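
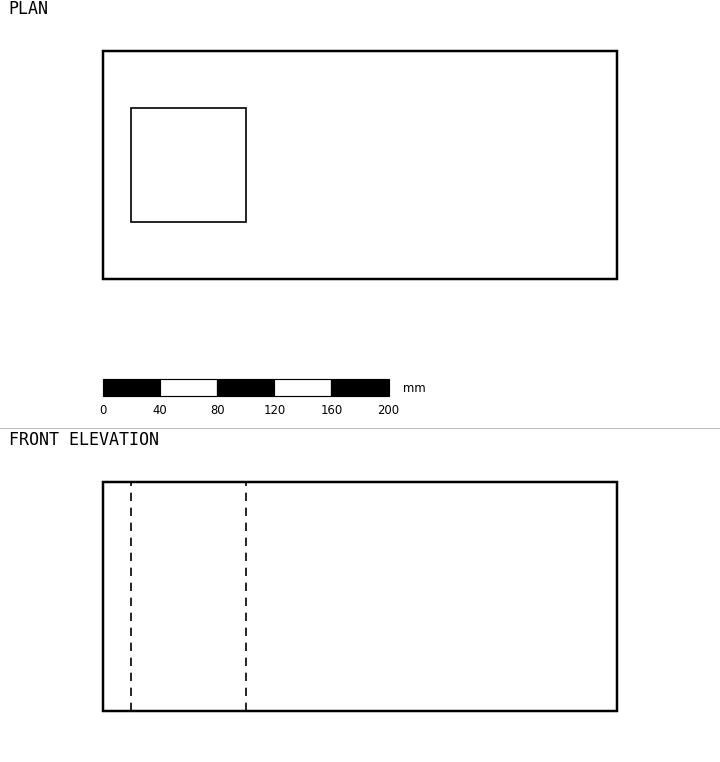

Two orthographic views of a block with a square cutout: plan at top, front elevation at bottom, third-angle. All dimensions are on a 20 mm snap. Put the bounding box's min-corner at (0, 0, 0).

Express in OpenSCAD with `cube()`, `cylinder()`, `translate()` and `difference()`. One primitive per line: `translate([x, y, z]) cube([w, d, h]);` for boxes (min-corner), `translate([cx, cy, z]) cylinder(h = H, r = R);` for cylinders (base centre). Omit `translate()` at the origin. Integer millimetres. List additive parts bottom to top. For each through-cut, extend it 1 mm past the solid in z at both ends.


difference() {
  cube([360, 160, 160]);
  translate([20, 40, -1]) cube([80, 80, 162]);
}


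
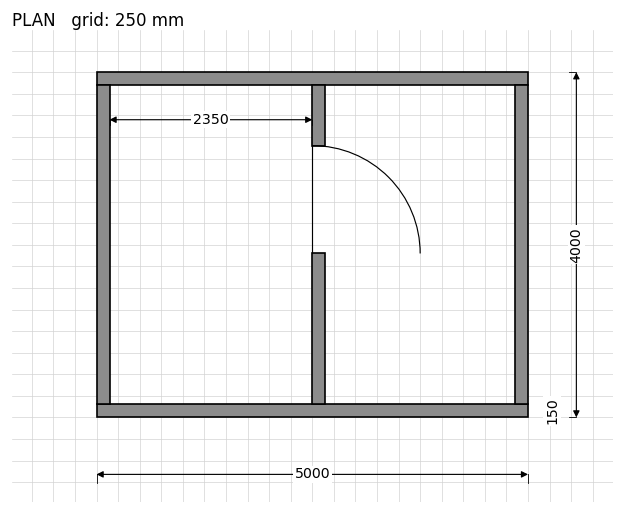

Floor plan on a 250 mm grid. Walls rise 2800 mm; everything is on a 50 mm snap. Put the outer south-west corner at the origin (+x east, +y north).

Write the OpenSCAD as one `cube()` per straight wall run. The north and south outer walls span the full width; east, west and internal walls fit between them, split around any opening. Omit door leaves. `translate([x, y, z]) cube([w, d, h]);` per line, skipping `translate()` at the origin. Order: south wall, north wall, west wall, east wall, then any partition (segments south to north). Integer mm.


cube([5000, 150, 2800]);
translate([0, 3850, 0]) cube([5000, 150, 2800]);
translate([0, 150, 0]) cube([150, 3700, 2800]);
translate([4850, 150, 0]) cube([150, 3700, 2800]);
translate([2500, 150, 0]) cube([150, 1750, 2800]);
translate([2500, 3150, 0]) cube([150, 700, 2800]);


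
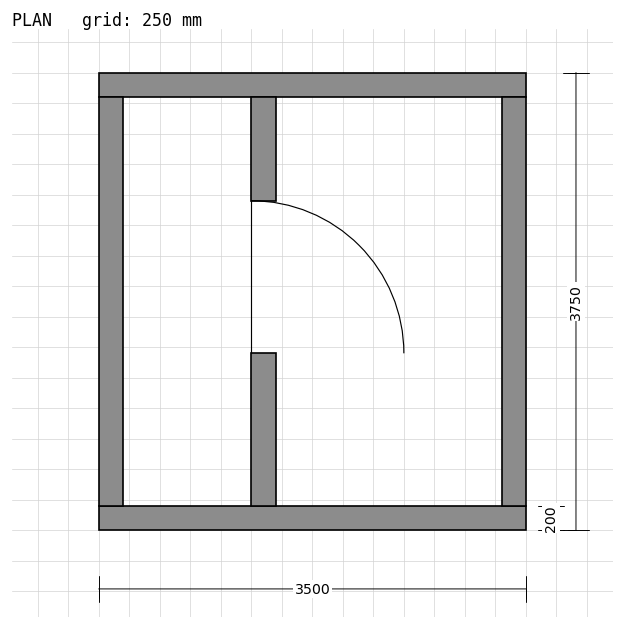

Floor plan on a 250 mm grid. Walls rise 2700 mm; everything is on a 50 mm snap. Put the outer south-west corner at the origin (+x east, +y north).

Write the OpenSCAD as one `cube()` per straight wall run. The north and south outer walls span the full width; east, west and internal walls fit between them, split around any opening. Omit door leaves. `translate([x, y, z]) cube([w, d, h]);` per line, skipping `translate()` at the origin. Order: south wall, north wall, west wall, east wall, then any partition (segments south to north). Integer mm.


cube([3500, 200, 2700]);
translate([0, 3550, 0]) cube([3500, 200, 2700]);
translate([0, 200, 0]) cube([200, 3350, 2700]);
translate([3300, 200, 0]) cube([200, 3350, 2700]);
translate([1250, 200, 0]) cube([200, 1250, 2700]);
translate([1250, 2700, 0]) cube([200, 850, 2700]);


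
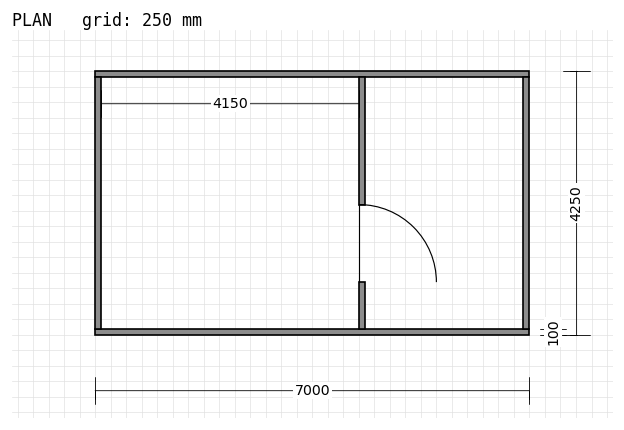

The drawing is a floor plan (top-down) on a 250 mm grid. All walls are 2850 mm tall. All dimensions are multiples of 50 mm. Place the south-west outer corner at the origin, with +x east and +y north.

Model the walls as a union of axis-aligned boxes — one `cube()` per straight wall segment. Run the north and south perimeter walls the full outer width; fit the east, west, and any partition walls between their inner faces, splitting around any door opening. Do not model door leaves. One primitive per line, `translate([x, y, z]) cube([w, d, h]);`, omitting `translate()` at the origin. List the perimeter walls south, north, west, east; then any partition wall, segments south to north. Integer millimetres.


cube([7000, 100, 2850]);
translate([0, 4150, 0]) cube([7000, 100, 2850]);
translate([0, 100, 0]) cube([100, 4050, 2850]);
translate([6900, 100, 0]) cube([100, 4050, 2850]);
translate([4250, 100, 0]) cube([100, 750, 2850]);
translate([4250, 2100, 0]) cube([100, 2050, 2850]);


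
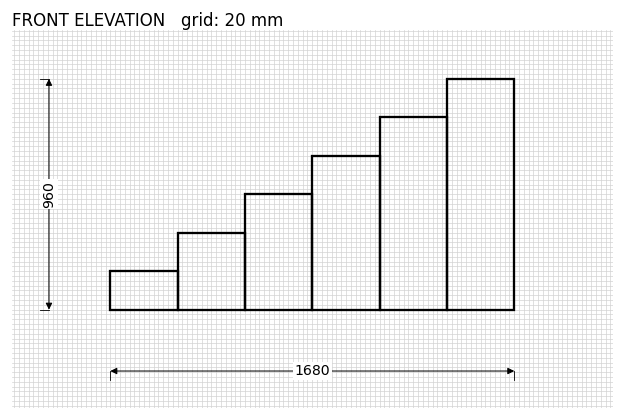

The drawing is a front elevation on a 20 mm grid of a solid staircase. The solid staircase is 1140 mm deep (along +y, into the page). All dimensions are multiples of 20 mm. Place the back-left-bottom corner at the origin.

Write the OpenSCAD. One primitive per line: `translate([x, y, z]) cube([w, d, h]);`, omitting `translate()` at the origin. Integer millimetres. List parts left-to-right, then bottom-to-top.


cube([280, 1140, 160]);
translate([280, 0, 0]) cube([280, 1140, 320]);
translate([560, 0, 0]) cube([280, 1140, 480]);
translate([840, 0, 0]) cube([280, 1140, 640]);
translate([1120, 0, 0]) cube([280, 1140, 800]);
translate([1400, 0, 0]) cube([280, 1140, 960]);


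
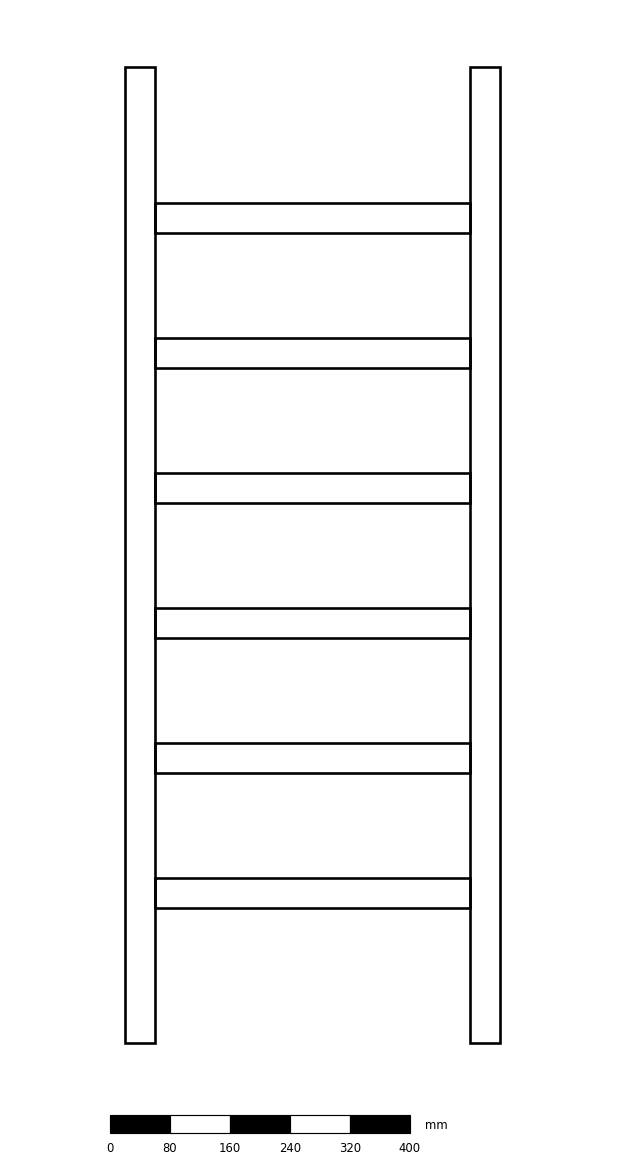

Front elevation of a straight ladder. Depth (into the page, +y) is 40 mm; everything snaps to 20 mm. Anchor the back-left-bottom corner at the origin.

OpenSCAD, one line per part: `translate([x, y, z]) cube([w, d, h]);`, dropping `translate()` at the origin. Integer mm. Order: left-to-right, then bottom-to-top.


cube([40, 40, 1300]);
translate([40, 0, 180]) cube([420, 40, 40]);
translate([40, 0, 360]) cube([420, 40, 40]);
translate([40, 0, 540]) cube([420, 40, 40]);
translate([40, 0, 720]) cube([420, 40, 40]);
translate([40, 0, 900]) cube([420, 40, 40]);
translate([40, 0, 1080]) cube([420, 40, 40]);
translate([460, 0, 0]) cube([40, 40, 1300]);


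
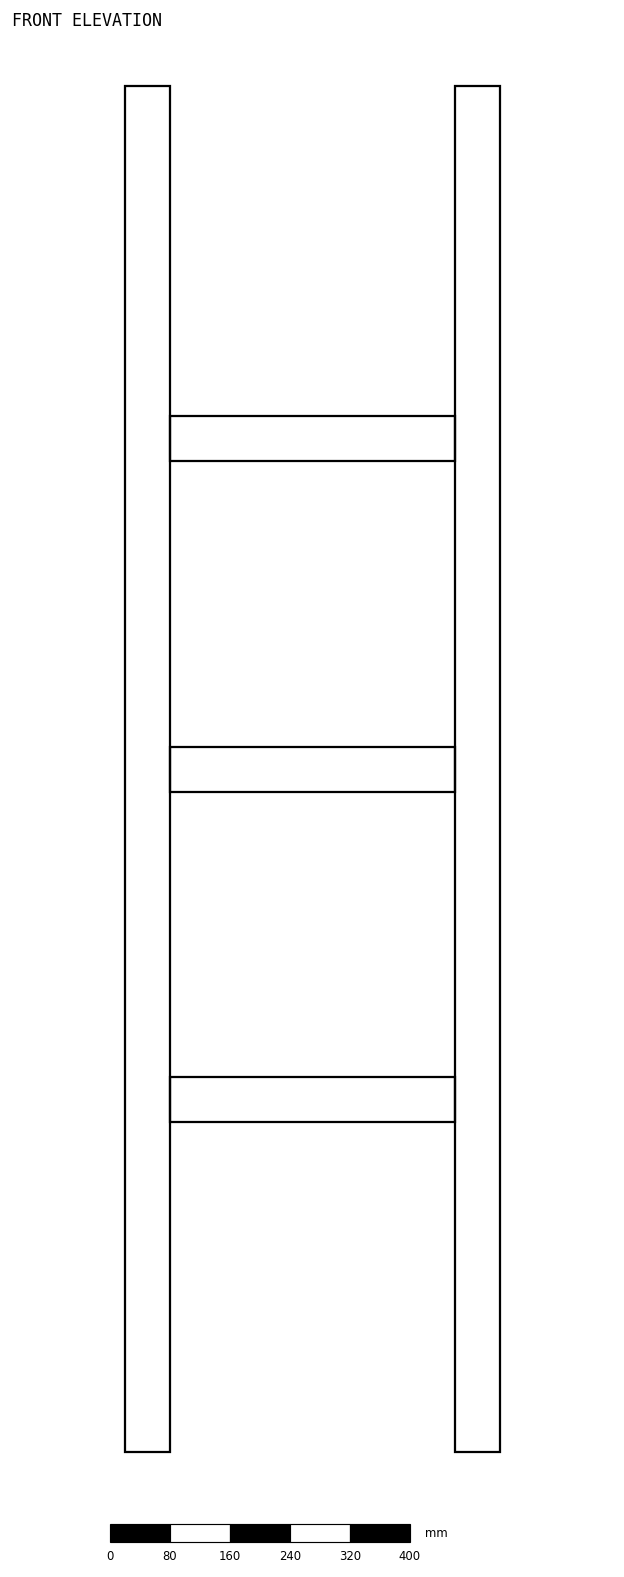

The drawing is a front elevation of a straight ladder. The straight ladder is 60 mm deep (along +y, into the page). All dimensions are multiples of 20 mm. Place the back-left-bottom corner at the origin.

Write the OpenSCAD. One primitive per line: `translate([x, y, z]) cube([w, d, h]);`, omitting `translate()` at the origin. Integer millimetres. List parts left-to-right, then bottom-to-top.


cube([60, 60, 1820]);
translate([60, 0, 440]) cube([380, 60, 60]);
translate([60, 0, 880]) cube([380, 60, 60]);
translate([60, 0, 1320]) cube([380, 60, 60]);
translate([440, 0, 0]) cube([60, 60, 1820]);


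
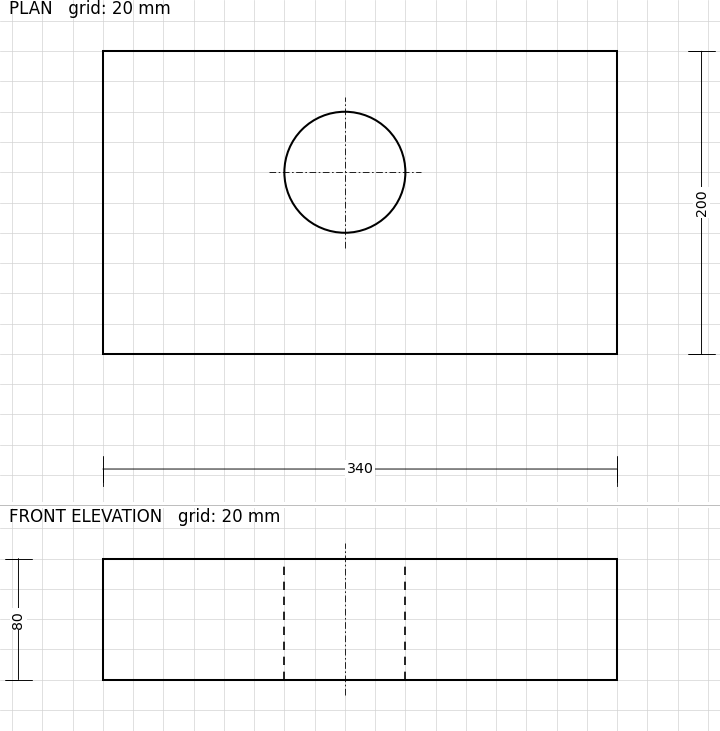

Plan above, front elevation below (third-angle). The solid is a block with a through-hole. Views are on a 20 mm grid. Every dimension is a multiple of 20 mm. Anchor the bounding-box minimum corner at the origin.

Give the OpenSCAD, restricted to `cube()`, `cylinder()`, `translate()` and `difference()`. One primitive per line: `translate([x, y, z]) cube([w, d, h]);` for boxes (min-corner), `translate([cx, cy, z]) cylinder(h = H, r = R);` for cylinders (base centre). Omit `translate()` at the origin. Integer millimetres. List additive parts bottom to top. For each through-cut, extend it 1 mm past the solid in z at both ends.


difference() {
  cube([340, 200, 80]);
  translate([160, 120, -1]) cylinder(h = 82, r = 40);
}


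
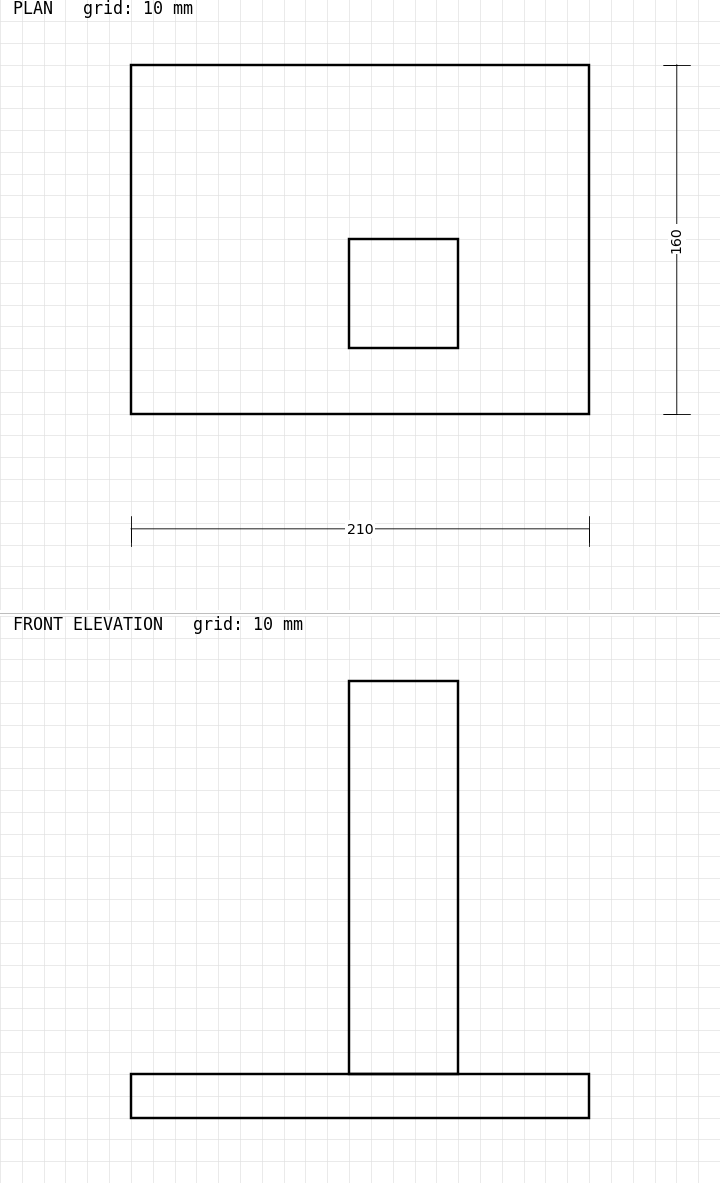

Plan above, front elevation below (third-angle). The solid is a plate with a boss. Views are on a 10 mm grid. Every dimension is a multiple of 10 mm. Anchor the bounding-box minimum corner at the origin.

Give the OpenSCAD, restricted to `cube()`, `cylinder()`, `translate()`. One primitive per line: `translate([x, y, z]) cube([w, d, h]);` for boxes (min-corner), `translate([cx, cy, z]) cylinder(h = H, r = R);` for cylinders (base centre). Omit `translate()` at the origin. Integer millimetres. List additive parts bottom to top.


cube([210, 160, 20]);
translate([100, 30, 20]) cube([50, 50, 180]);


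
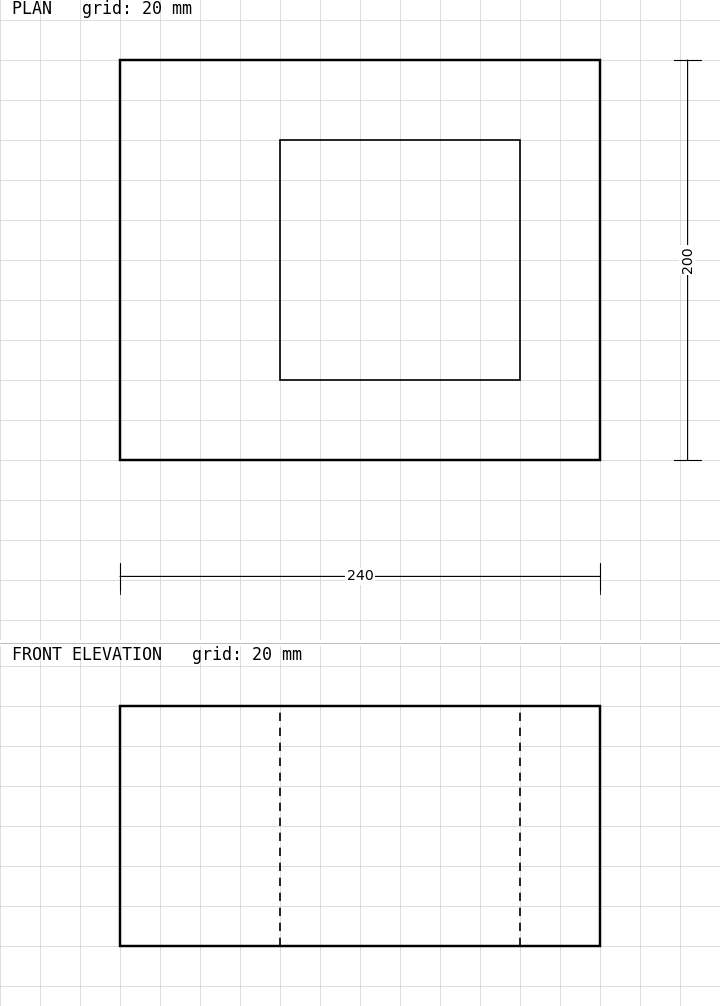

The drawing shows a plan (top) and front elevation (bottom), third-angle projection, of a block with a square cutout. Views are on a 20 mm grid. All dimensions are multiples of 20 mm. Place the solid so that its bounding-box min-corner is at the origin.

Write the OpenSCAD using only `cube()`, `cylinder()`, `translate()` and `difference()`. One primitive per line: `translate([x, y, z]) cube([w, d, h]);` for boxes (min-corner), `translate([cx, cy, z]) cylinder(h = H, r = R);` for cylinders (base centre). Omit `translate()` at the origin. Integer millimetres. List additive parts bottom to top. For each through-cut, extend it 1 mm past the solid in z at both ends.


difference() {
  cube([240, 200, 120]);
  translate([80, 40, -1]) cube([120, 120, 122]);
}


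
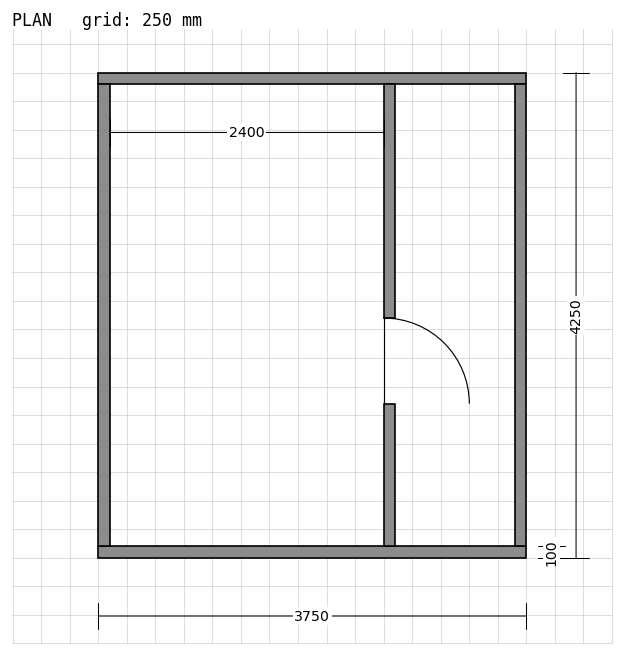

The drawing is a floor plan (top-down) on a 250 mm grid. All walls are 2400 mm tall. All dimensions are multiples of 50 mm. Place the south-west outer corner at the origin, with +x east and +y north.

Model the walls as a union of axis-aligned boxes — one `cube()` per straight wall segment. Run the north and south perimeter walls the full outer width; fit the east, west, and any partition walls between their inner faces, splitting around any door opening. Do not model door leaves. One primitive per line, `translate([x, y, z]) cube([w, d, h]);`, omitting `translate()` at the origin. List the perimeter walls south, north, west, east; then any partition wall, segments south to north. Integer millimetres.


cube([3750, 100, 2400]);
translate([0, 4150, 0]) cube([3750, 100, 2400]);
translate([0, 100, 0]) cube([100, 4050, 2400]);
translate([3650, 100, 0]) cube([100, 4050, 2400]);
translate([2500, 100, 0]) cube([100, 1250, 2400]);
translate([2500, 2100, 0]) cube([100, 2050, 2400]);


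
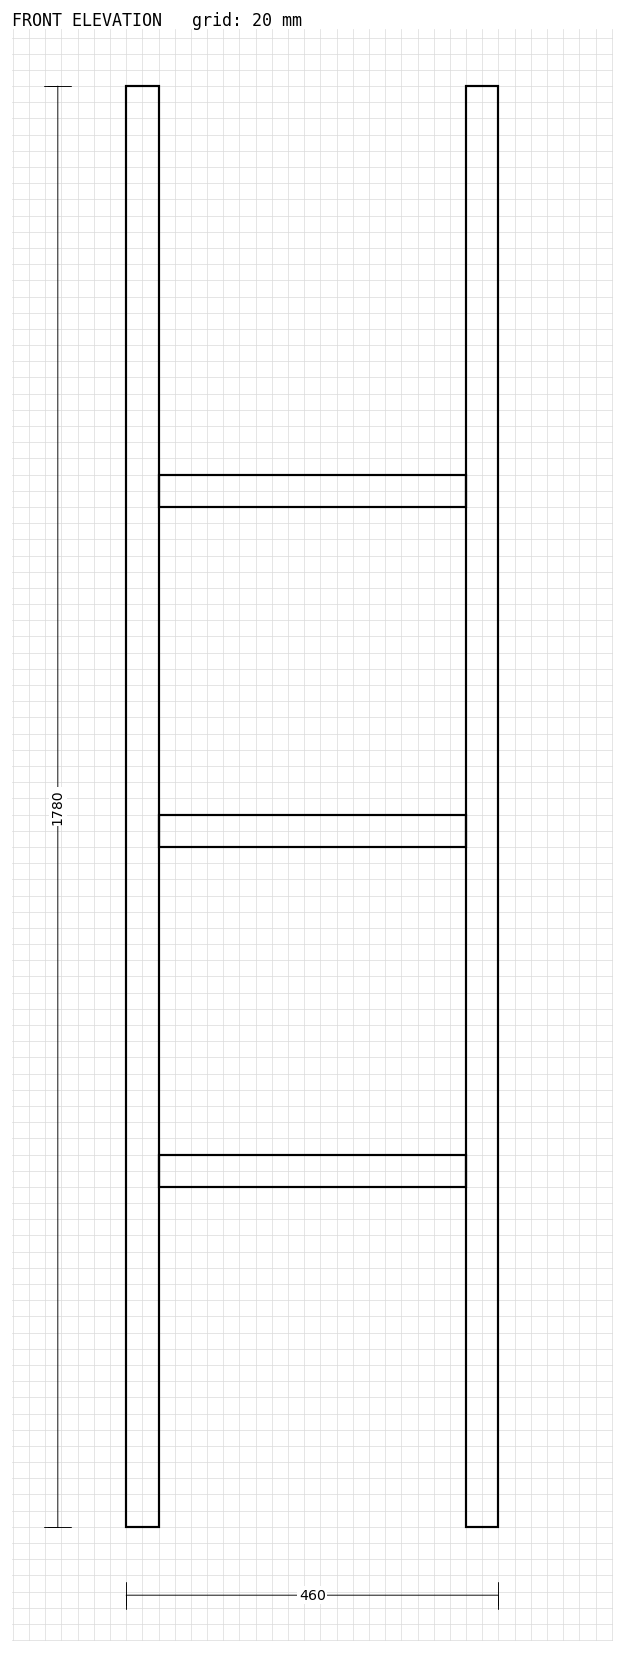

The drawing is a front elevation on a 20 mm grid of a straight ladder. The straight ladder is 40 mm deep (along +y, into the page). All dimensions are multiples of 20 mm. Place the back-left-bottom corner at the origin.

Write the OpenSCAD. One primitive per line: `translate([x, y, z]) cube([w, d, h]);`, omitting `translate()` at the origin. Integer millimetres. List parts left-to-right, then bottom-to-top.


cube([40, 40, 1780]);
translate([40, 0, 420]) cube([380, 40, 40]);
translate([40, 0, 840]) cube([380, 40, 40]);
translate([40, 0, 1260]) cube([380, 40, 40]);
translate([420, 0, 0]) cube([40, 40, 1780]);


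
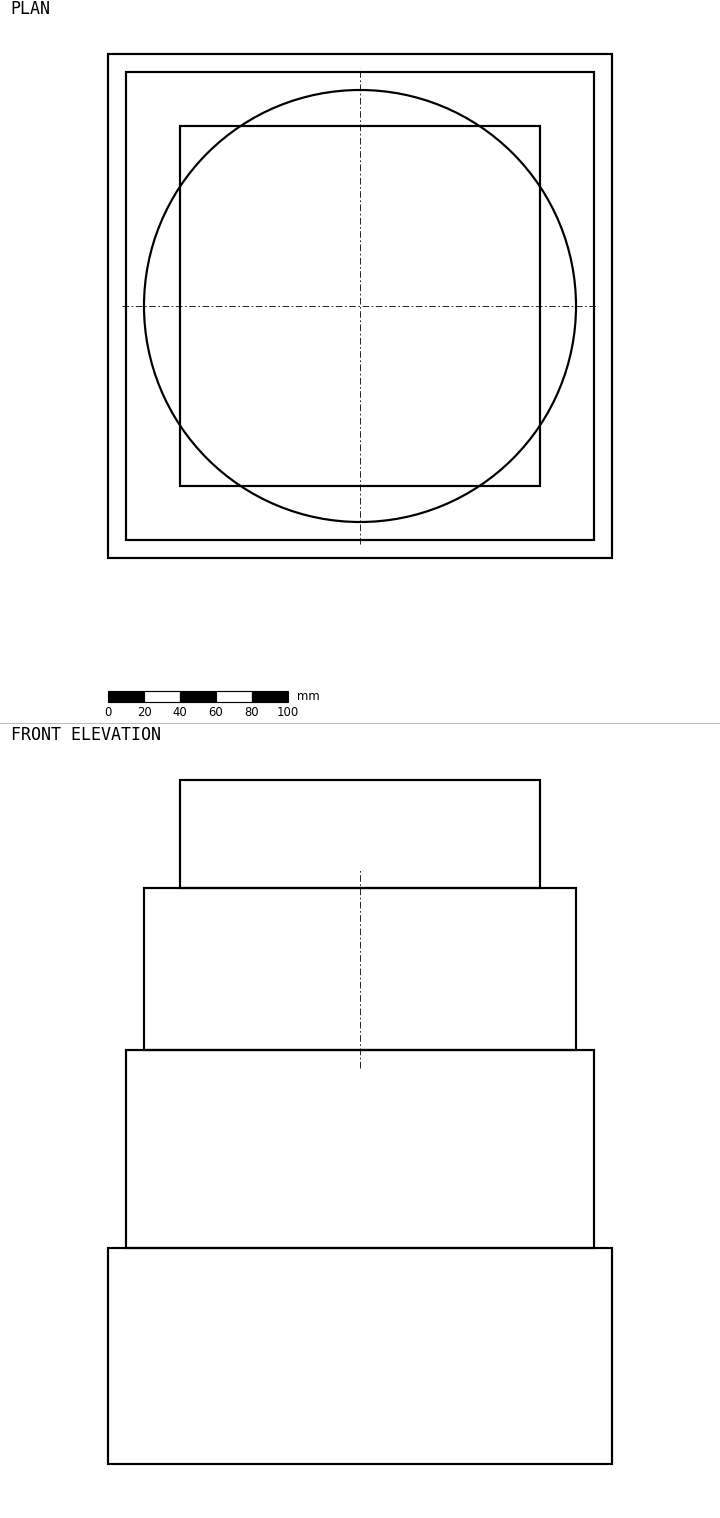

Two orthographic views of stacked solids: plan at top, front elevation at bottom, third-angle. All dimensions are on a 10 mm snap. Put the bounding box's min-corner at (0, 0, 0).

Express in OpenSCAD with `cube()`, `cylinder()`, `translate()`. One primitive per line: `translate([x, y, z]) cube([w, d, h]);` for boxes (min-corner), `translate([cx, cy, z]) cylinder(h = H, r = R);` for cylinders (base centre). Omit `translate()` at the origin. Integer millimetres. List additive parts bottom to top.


cube([280, 280, 120]);
translate([10, 10, 120]) cube([260, 260, 110]);
translate([140, 140, 230]) cylinder(h = 90, r = 120);
translate([40, 40, 320]) cube([200, 200, 60]);


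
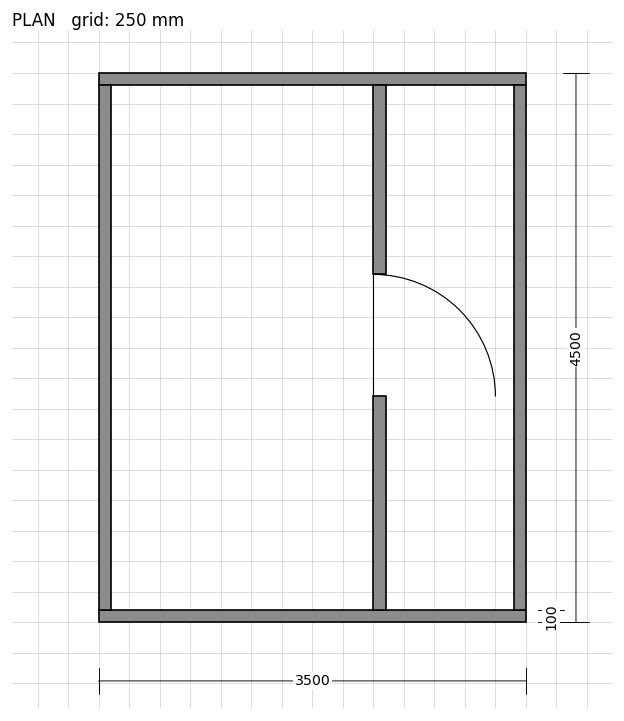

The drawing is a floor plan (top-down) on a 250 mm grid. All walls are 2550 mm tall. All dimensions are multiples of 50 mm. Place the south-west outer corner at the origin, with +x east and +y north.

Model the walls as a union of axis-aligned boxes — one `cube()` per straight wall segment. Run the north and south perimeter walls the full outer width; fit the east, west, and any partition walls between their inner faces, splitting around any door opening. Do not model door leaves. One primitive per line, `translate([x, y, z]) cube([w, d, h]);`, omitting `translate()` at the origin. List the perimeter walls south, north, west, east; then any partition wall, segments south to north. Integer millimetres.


cube([3500, 100, 2550]);
translate([0, 4400, 0]) cube([3500, 100, 2550]);
translate([0, 100, 0]) cube([100, 4300, 2550]);
translate([3400, 100, 0]) cube([100, 4300, 2550]);
translate([2250, 100, 0]) cube([100, 1750, 2550]);
translate([2250, 2850, 0]) cube([100, 1550, 2550]);


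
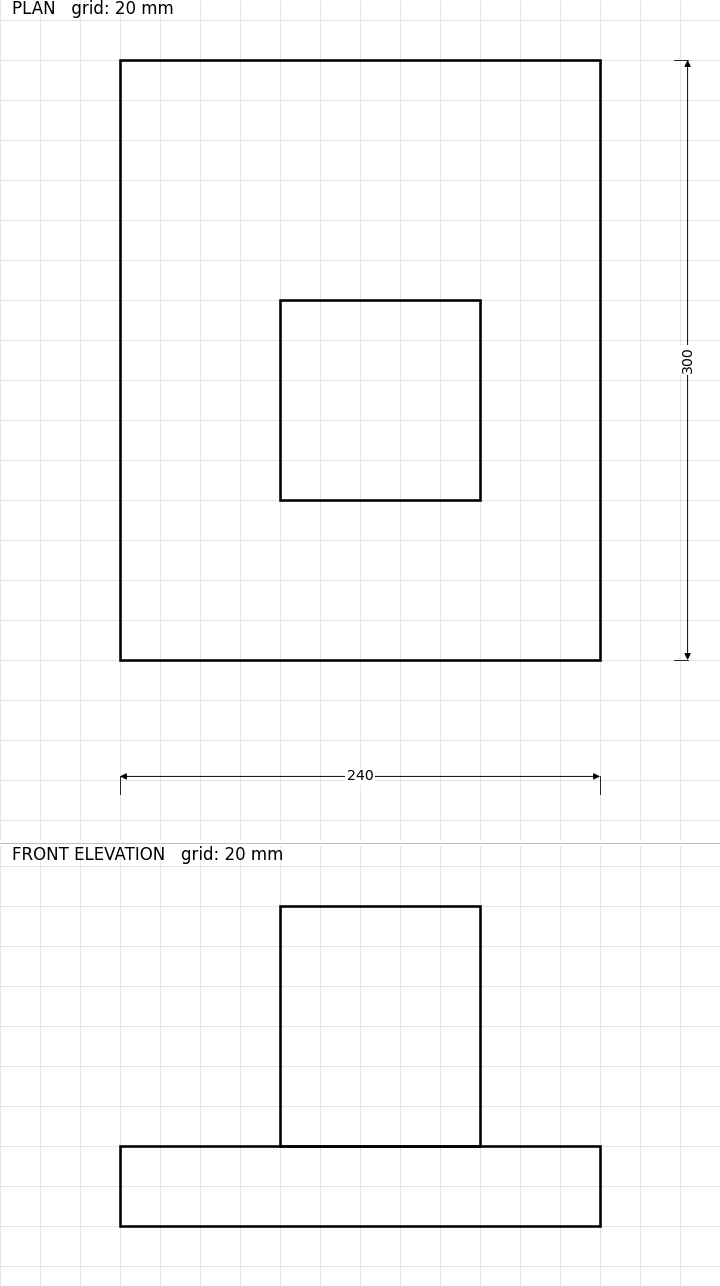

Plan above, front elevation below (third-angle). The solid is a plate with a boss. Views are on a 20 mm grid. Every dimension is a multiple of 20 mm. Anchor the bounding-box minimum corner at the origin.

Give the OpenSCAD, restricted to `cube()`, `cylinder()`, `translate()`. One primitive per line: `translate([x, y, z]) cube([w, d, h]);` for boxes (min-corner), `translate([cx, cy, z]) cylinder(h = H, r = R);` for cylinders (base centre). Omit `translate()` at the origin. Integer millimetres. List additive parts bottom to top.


cube([240, 300, 40]);
translate([80, 80, 40]) cube([100, 100, 120]);


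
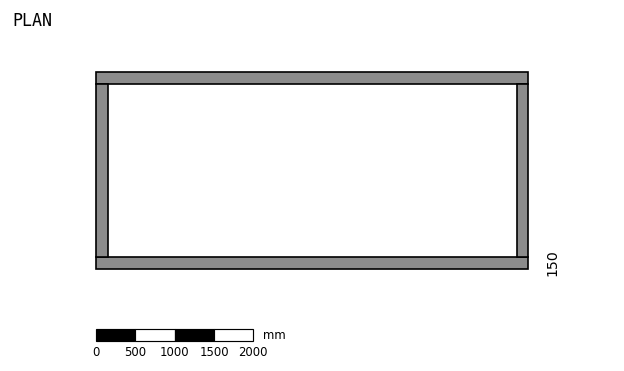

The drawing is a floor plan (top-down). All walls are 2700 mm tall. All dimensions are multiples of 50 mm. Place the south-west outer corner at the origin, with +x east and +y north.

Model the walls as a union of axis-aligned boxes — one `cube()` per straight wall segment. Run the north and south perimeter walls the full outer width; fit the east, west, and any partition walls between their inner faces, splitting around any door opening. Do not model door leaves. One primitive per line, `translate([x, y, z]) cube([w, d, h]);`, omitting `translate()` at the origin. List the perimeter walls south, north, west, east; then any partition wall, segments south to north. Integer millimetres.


cube([5500, 150, 2700]);
translate([0, 2350, 0]) cube([5500, 150, 2700]);
translate([0, 150, 0]) cube([150, 2200, 2700]);
translate([5350, 150, 0]) cube([150, 2200, 2700]);


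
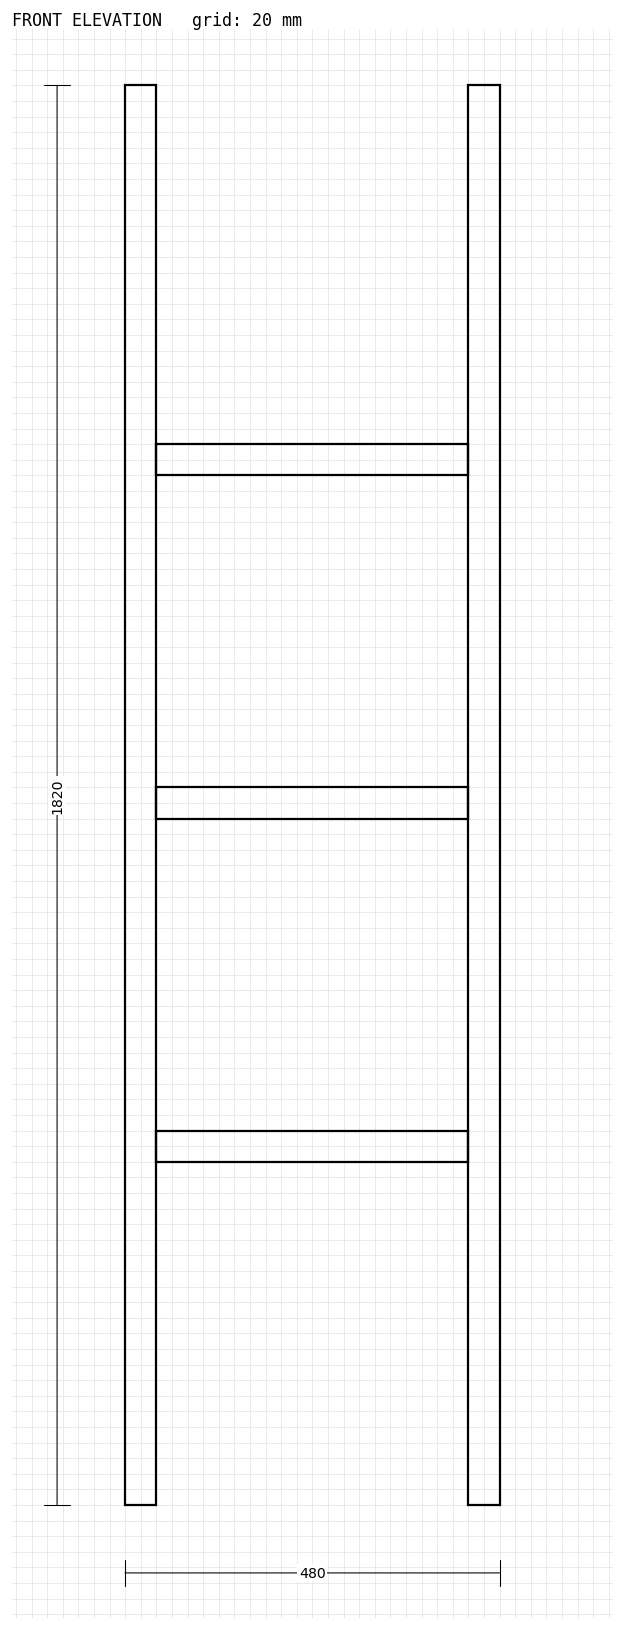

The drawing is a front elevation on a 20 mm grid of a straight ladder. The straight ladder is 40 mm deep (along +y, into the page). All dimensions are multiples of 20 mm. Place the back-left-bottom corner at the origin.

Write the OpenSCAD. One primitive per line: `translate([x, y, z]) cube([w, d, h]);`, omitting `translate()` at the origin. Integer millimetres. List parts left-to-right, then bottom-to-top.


cube([40, 40, 1820]);
translate([40, 0, 440]) cube([400, 40, 40]);
translate([40, 0, 880]) cube([400, 40, 40]);
translate([40, 0, 1320]) cube([400, 40, 40]);
translate([440, 0, 0]) cube([40, 40, 1820]);


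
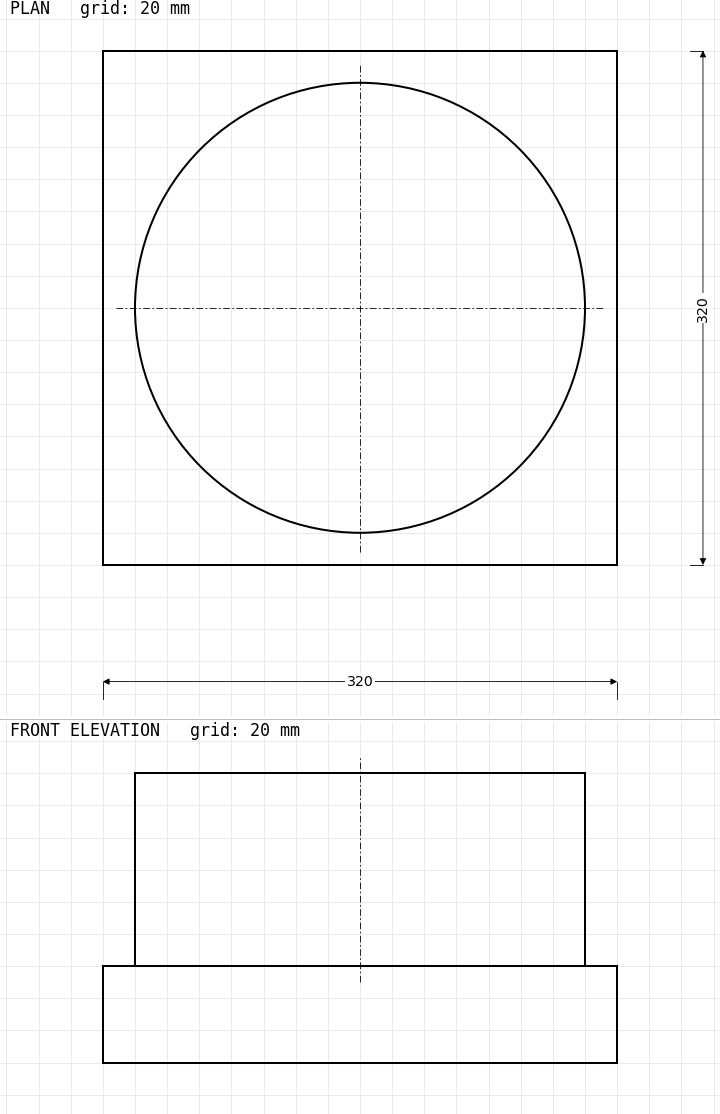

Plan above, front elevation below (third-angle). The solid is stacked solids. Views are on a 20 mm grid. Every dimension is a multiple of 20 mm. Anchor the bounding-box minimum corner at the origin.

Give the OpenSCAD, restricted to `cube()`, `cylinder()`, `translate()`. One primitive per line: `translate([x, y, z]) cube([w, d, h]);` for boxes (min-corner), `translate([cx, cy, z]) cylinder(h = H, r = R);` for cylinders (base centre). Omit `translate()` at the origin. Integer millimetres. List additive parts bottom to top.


cube([320, 320, 60]);
translate([160, 160, 60]) cylinder(h = 120, r = 140);


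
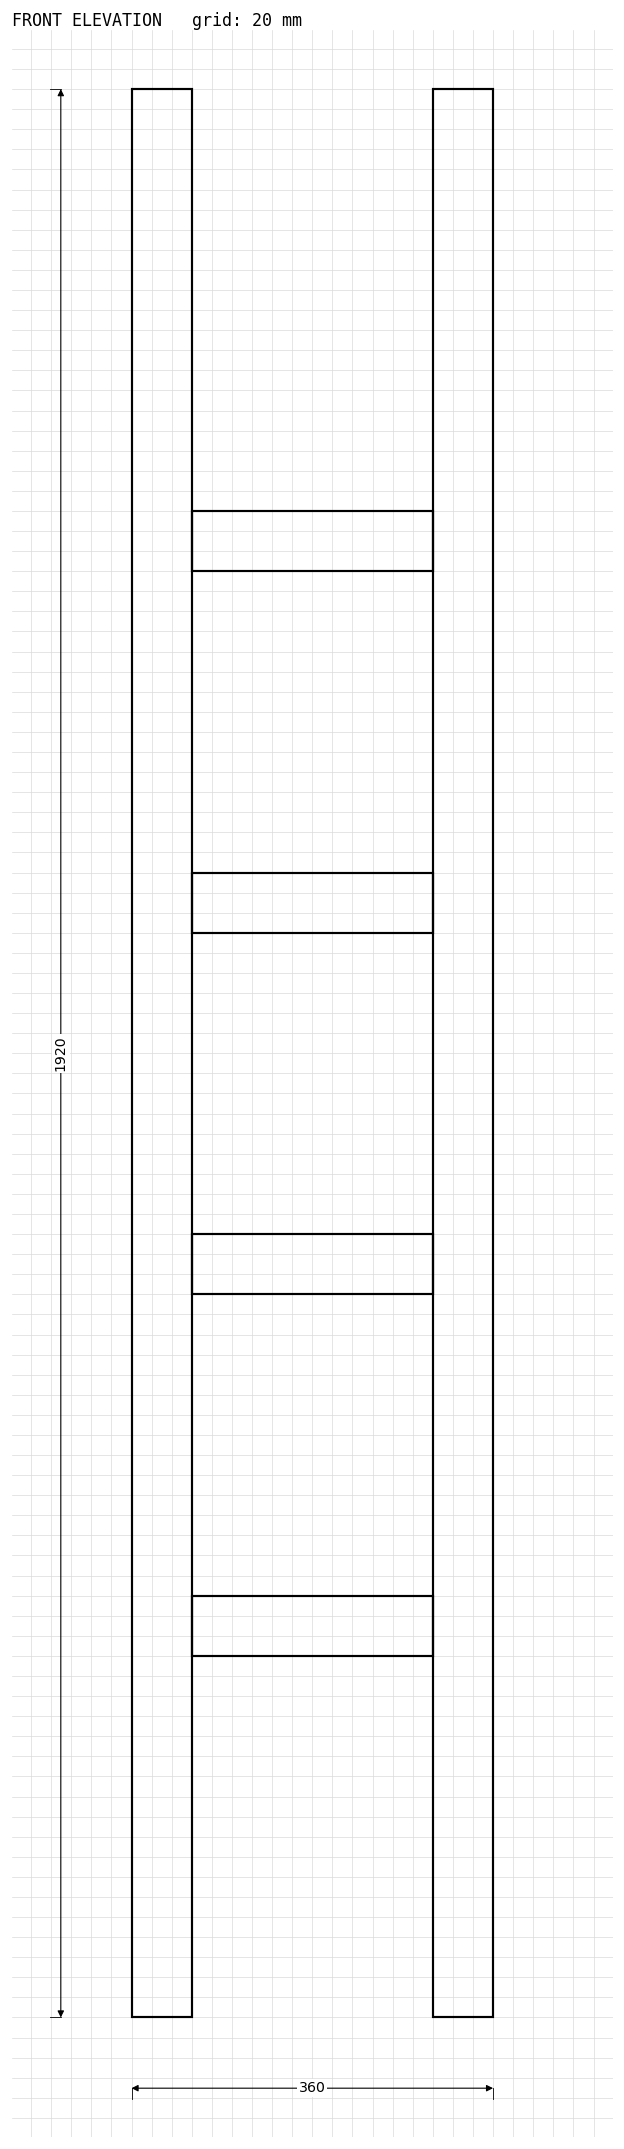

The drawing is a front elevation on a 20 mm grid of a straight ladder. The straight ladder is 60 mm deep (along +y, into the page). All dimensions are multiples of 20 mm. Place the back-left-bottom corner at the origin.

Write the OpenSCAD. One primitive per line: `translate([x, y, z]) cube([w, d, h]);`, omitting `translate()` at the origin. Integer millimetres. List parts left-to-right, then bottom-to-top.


cube([60, 60, 1920]);
translate([60, 0, 360]) cube([240, 60, 60]);
translate([60, 0, 720]) cube([240, 60, 60]);
translate([60, 0, 1080]) cube([240, 60, 60]);
translate([60, 0, 1440]) cube([240, 60, 60]);
translate([300, 0, 0]) cube([60, 60, 1920]);


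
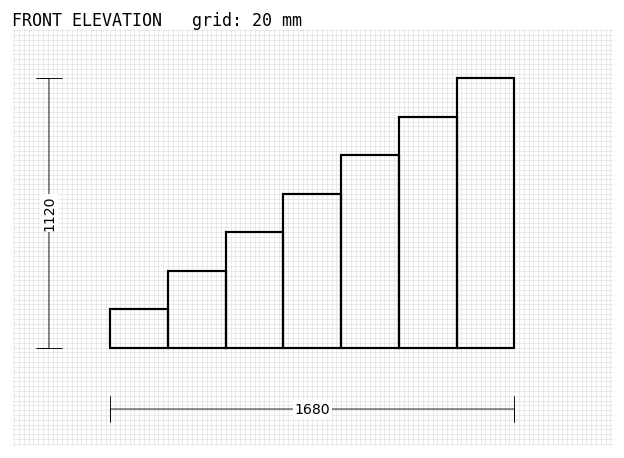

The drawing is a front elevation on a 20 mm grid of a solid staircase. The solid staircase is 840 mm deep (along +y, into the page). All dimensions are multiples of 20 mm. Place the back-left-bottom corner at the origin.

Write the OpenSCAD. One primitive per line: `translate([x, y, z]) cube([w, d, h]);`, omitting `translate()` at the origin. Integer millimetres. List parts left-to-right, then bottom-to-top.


cube([240, 840, 160]);
translate([240, 0, 0]) cube([240, 840, 320]);
translate([480, 0, 0]) cube([240, 840, 480]);
translate([720, 0, 0]) cube([240, 840, 640]);
translate([960, 0, 0]) cube([240, 840, 800]);
translate([1200, 0, 0]) cube([240, 840, 960]);
translate([1440, 0, 0]) cube([240, 840, 1120]);


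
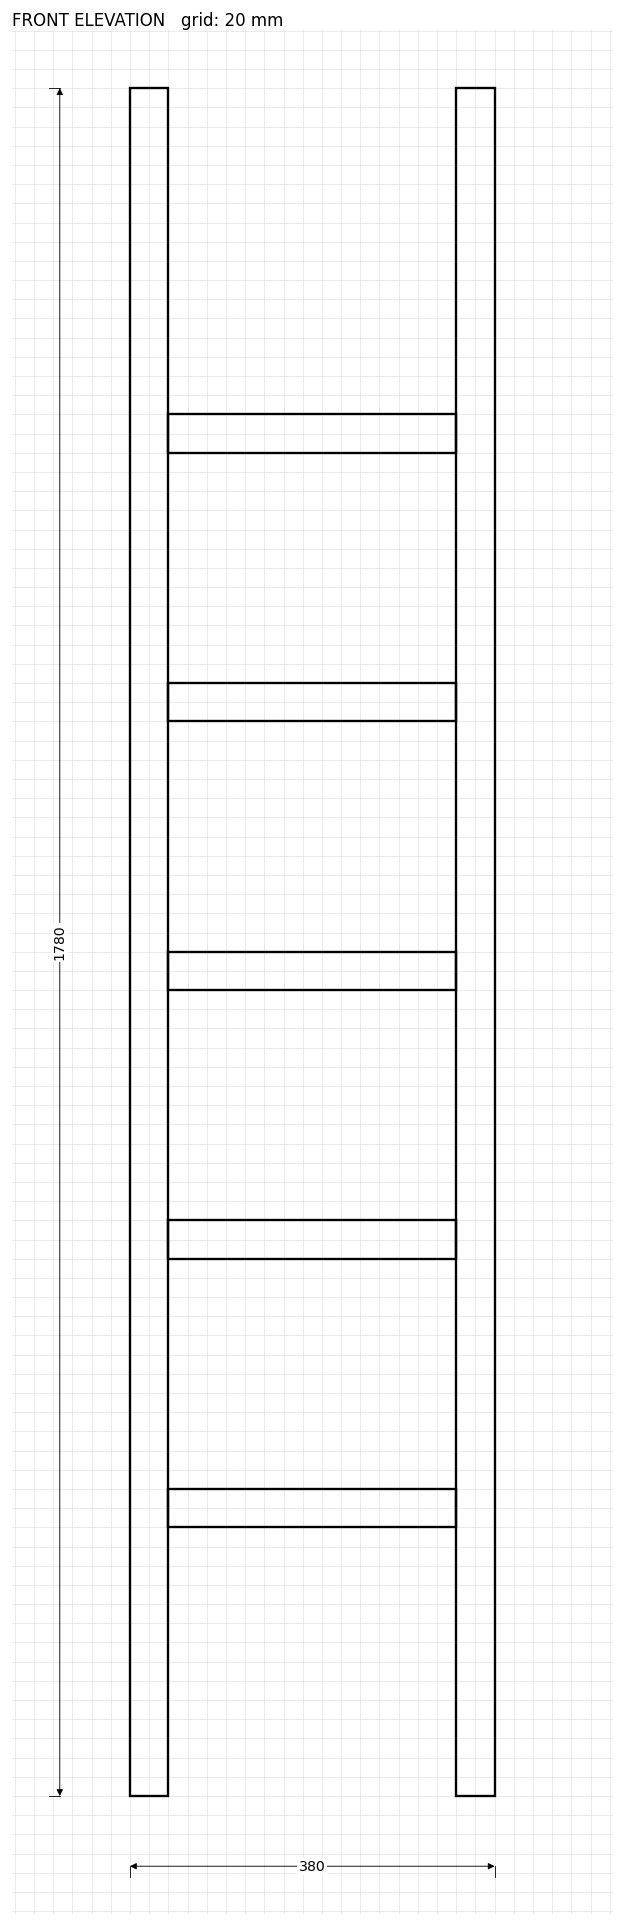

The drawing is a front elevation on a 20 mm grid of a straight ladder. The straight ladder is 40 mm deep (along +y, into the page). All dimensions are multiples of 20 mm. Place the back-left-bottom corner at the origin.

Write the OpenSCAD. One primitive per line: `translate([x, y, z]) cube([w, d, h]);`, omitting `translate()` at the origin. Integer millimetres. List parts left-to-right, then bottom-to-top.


cube([40, 40, 1780]);
translate([40, 0, 280]) cube([300, 40, 40]);
translate([40, 0, 560]) cube([300, 40, 40]);
translate([40, 0, 840]) cube([300, 40, 40]);
translate([40, 0, 1120]) cube([300, 40, 40]);
translate([40, 0, 1400]) cube([300, 40, 40]);
translate([340, 0, 0]) cube([40, 40, 1780]);


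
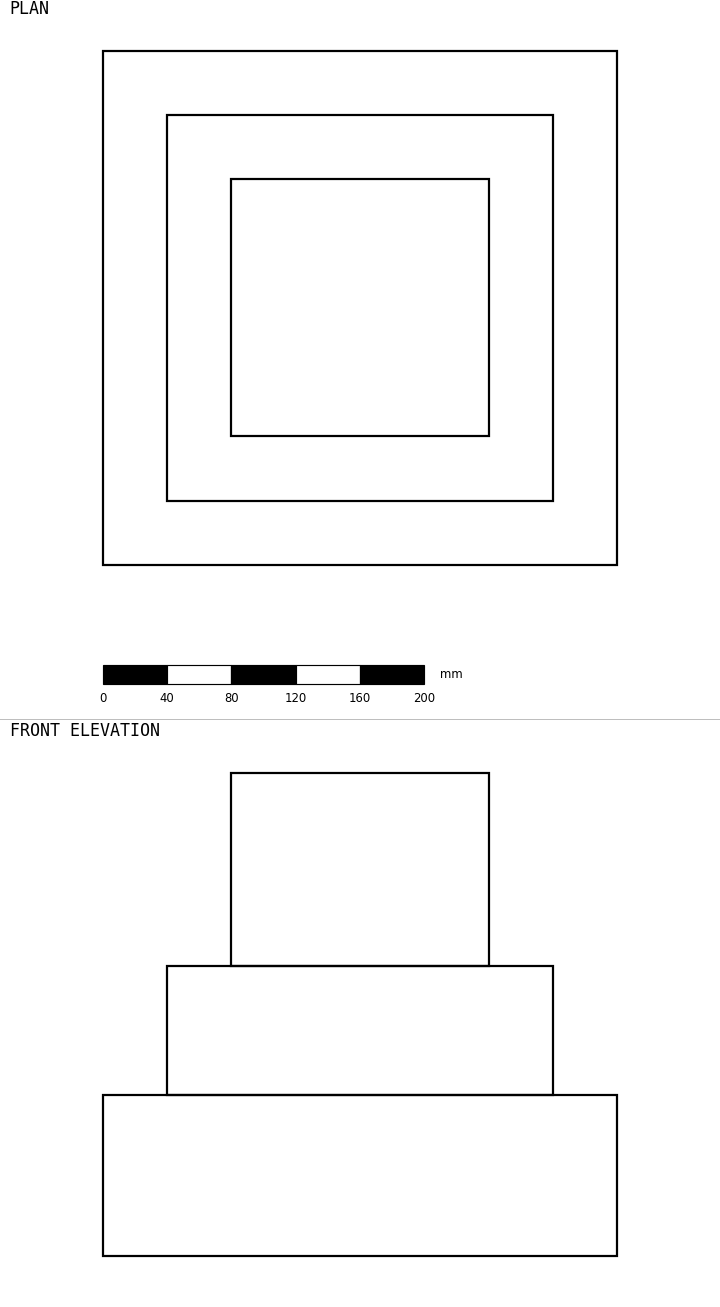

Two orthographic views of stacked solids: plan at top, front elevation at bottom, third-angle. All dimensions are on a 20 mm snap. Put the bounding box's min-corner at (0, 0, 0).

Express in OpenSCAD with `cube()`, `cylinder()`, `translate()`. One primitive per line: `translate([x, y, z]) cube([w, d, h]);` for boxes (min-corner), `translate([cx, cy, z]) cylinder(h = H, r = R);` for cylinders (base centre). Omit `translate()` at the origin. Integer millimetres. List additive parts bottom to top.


cube([320, 320, 100]);
translate([40, 40, 100]) cube([240, 240, 80]);
translate([80, 80, 180]) cube([160, 160, 120]);


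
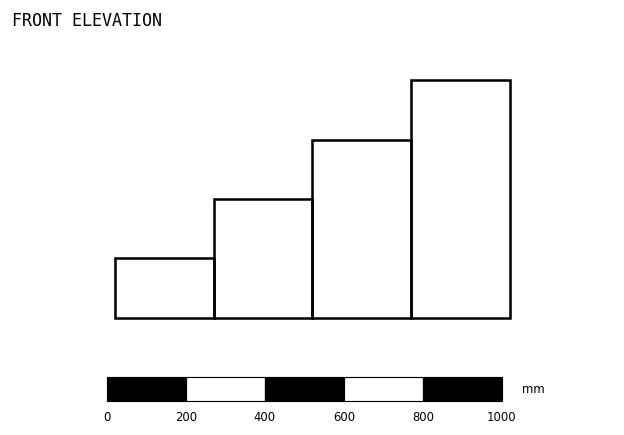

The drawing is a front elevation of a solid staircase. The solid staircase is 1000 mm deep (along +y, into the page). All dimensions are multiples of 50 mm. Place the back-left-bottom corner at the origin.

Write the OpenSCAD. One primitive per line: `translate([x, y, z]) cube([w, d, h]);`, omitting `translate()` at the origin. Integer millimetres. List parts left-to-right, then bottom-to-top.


cube([250, 1000, 150]);
translate([250, 0, 0]) cube([250, 1000, 300]);
translate([500, 0, 0]) cube([250, 1000, 450]);
translate([750, 0, 0]) cube([250, 1000, 600]);


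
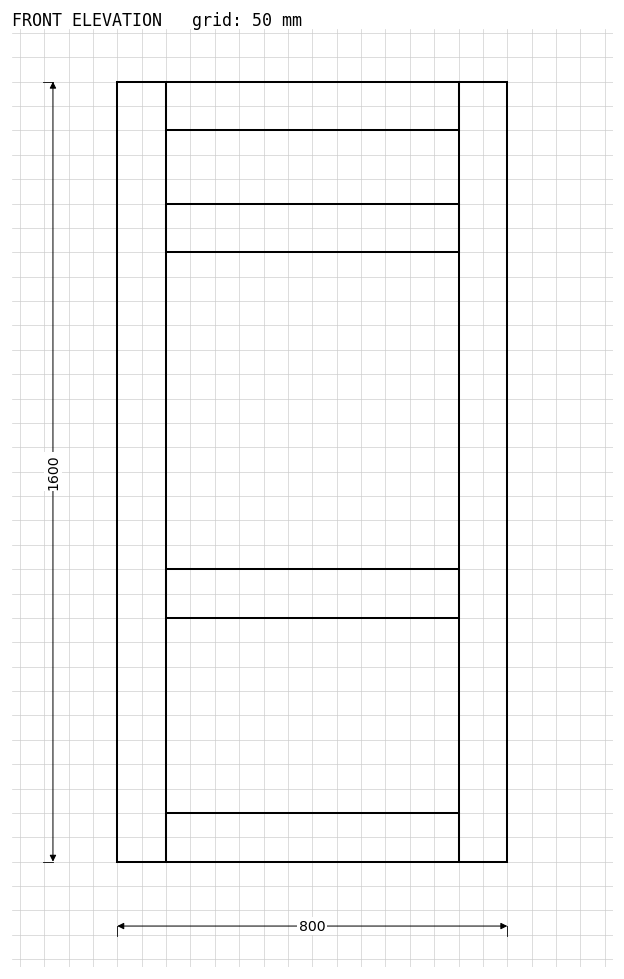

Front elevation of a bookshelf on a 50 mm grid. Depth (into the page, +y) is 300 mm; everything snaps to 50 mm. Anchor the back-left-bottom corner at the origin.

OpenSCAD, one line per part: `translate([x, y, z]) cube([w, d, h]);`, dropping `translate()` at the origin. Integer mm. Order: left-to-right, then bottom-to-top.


cube([100, 300, 1600]);
translate([100, 0, 0]) cube([600, 300, 100]);
translate([100, 0, 500]) cube([600, 300, 100]);
translate([100, 0, 1250]) cube([600, 300, 100]);
translate([100, 0, 1500]) cube([600, 300, 100]);
translate([700, 0, 0]) cube([100, 300, 1600]);


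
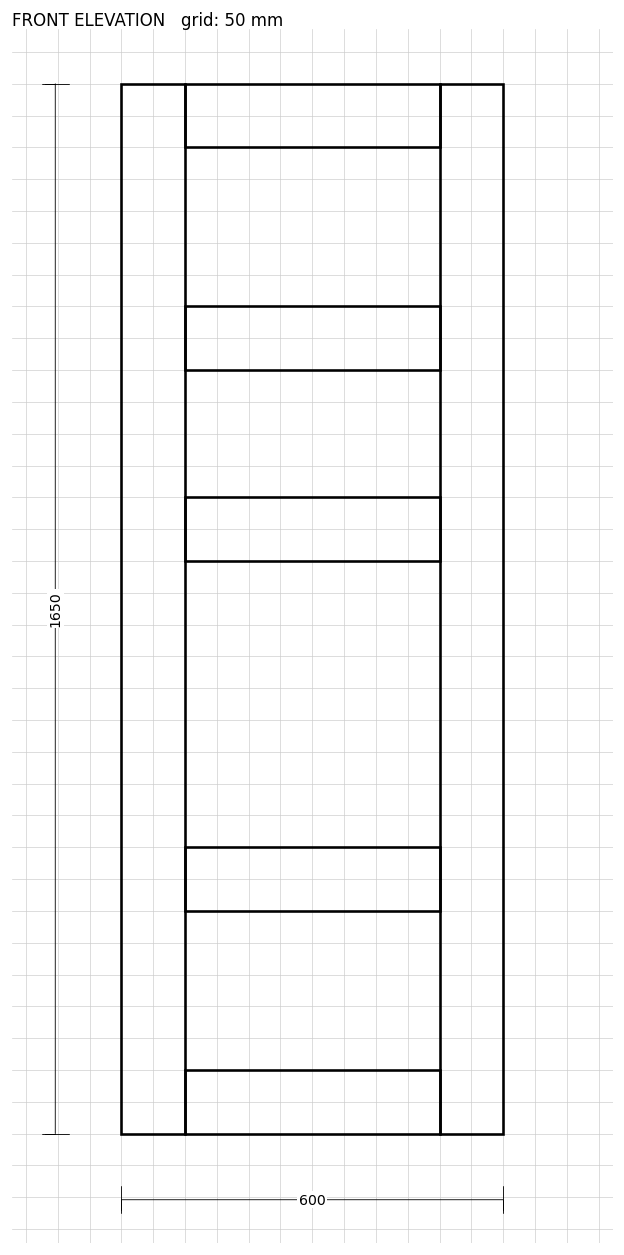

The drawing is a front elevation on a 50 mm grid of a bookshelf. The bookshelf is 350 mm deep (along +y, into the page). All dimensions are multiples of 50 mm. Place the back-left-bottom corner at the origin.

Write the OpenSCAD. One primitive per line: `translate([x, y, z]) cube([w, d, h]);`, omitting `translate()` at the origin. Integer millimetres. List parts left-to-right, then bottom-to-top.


cube([100, 350, 1650]);
translate([100, 0, 0]) cube([400, 350, 100]);
translate([100, 0, 350]) cube([400, 350, 100]);
translate([100, 0, 900]) cube([400, 350, 100]);
translate([100, 0, 1200]) cube([400, 350, 100]);
translate([100, 0, 1550]) cube([400, 350, 100]);
translate([500, 0, 0]) cube([100, 350, 1650]);


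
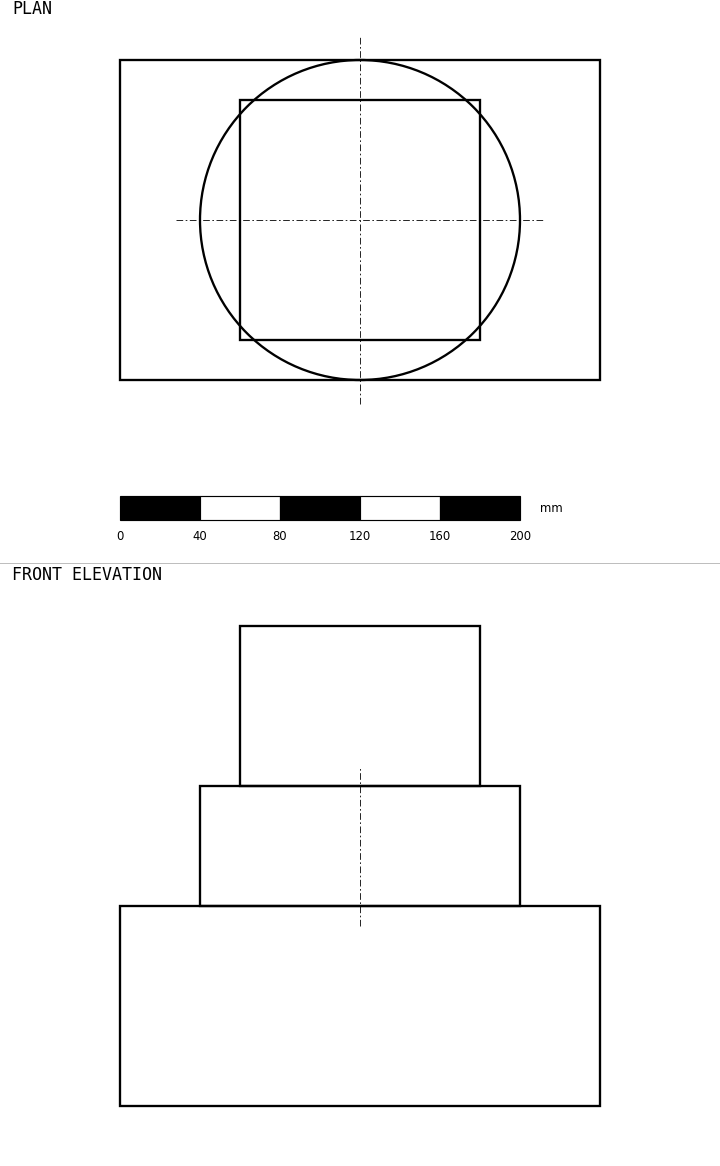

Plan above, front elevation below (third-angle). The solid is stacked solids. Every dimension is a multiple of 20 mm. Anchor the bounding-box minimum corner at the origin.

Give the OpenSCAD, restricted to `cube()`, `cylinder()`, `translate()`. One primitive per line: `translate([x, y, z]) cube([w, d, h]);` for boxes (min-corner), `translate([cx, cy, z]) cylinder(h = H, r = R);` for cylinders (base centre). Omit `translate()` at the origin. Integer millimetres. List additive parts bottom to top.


cube([240, 160, 100]);
translate([120, 80, 100]) cylinder(h = 60, r = 80);
translate([60, 20, 160]) cube([120, 120, 80]);


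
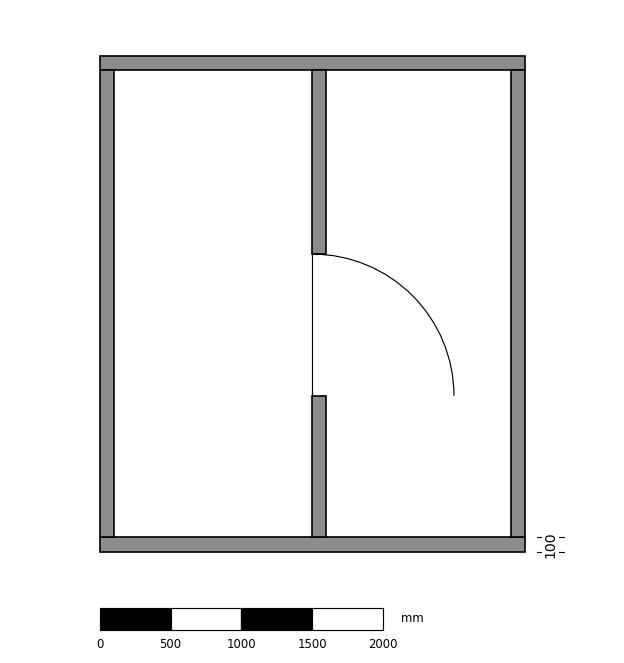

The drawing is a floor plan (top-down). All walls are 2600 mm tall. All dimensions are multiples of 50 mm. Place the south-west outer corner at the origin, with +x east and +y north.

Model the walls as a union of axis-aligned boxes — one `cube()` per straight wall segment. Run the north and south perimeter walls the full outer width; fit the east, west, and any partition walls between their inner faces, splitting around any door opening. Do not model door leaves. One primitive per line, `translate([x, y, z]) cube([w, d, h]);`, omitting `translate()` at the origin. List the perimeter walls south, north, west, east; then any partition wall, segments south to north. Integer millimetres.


cube([3000, 100, 2600]);
translate([0, 3400, 0]) cube([3000, 100, 2600]);
translate([0, 100, 0]) cube([100, 3300, 2600]);
translate([2900, 100, 0]) cube([100, 3300, 2600]);
translate([1500, 100, 0]) cube([100, 1000, 2600]);
translate([1500, 2100, 0]) cube([100, 1300, 2600]);


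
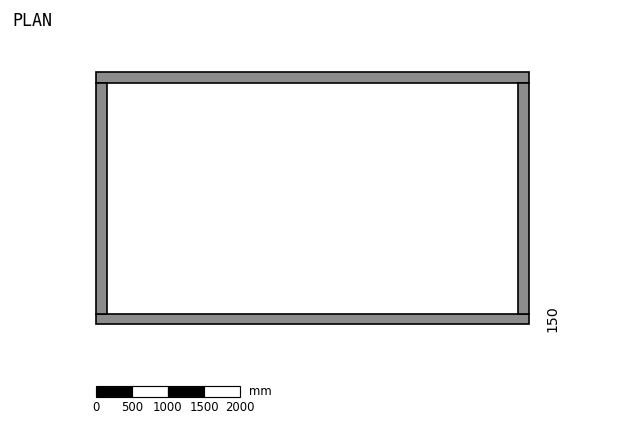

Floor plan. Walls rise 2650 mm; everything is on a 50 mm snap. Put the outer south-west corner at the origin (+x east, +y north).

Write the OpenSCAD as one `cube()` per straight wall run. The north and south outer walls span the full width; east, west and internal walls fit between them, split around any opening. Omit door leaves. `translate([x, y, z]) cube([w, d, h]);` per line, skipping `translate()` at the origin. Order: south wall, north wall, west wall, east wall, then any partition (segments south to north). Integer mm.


cube([6000, 150, 2650]);
translate([0, 3350, 0]) cube([6000, 150, 2650]);
translate([0, 150, 0]) cube([150, 3200, 2650]);
translate([5850, 150, 0]) cube([150, 3200, 2650]);


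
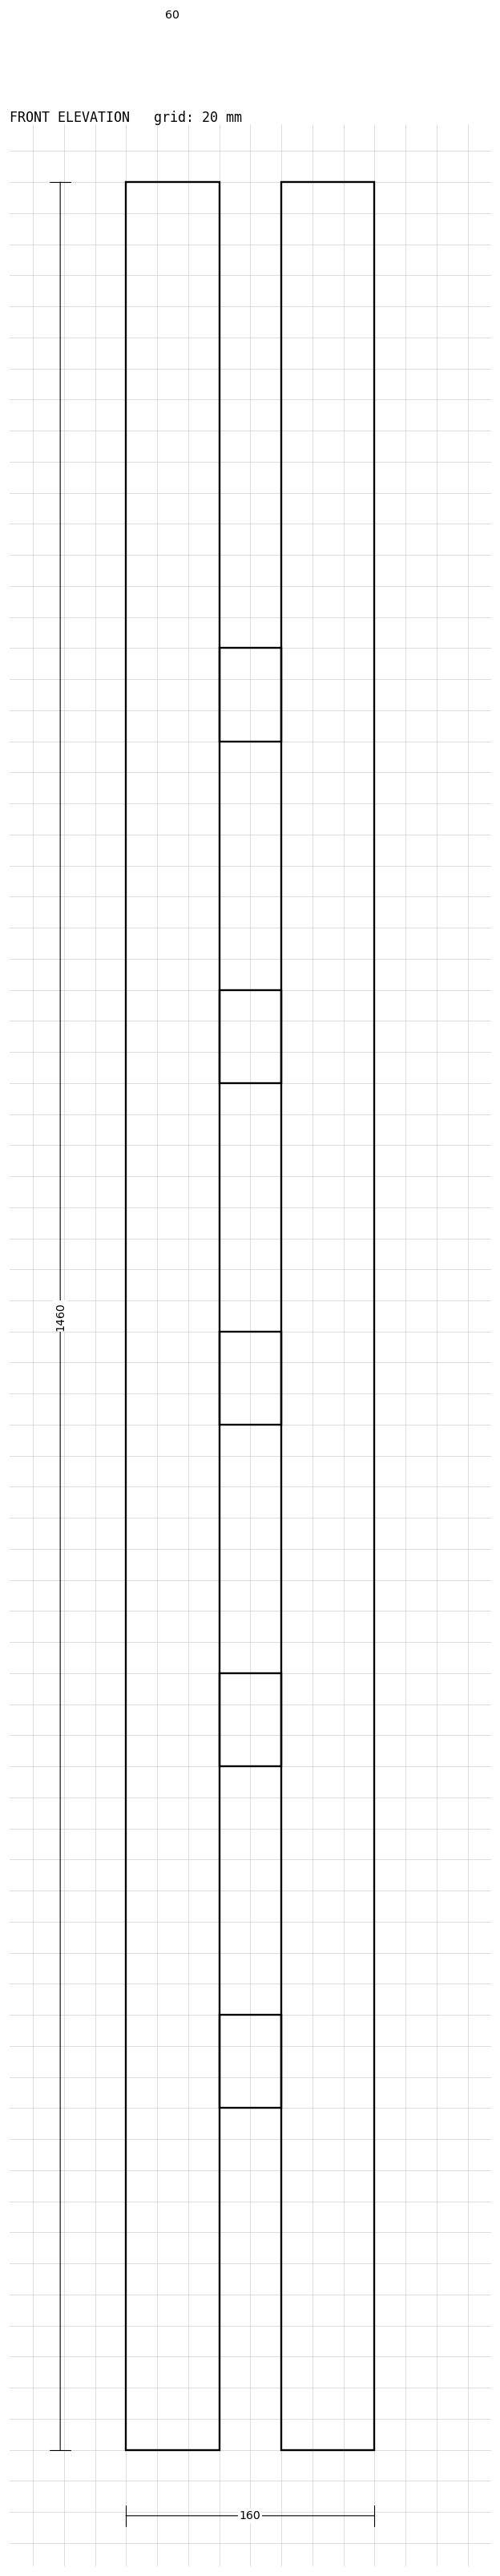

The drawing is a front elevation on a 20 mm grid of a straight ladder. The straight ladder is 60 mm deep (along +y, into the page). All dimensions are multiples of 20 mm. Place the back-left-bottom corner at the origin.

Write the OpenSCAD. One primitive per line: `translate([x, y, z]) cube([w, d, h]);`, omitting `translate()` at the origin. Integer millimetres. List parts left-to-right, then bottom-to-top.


cube([60, 60, 1460]);
translate([60, 0, 220]) cube([40, 60, 60]);
translate([60, 0, 440]) cube([40, 60, 60]);
translate([60, 0, 660]) cube([40, 60, 60]);
translate([60, 0, 880]) cube([40, 60, 60]);
translate([60, 0, 1100]) cube([40, 60, 60]);
translate([100, 0, 0]) cube([60, 60, 1460]);


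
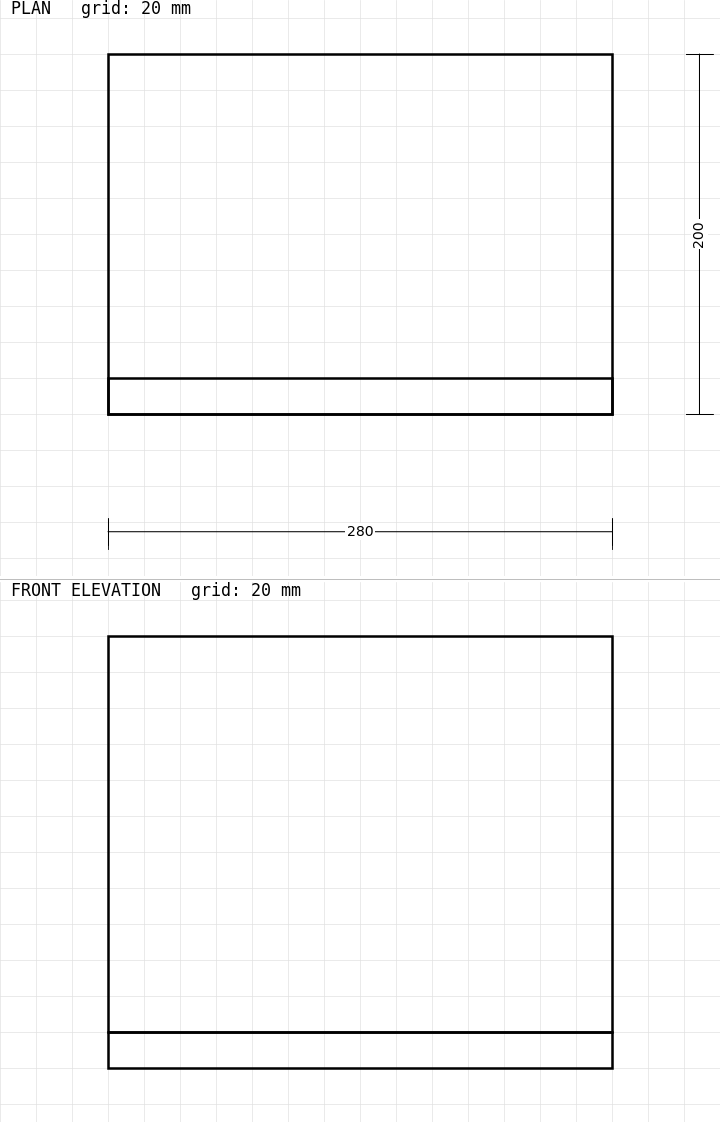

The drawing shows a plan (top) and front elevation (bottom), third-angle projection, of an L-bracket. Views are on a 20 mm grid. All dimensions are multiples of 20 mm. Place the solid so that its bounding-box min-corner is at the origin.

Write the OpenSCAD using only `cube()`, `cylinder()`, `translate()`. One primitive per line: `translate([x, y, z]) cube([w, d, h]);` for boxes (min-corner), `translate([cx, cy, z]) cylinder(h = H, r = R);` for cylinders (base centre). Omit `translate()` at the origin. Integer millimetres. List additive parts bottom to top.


cube([280, 200, 20]);
translate([0, 0, 20]) cube([280, 20, 220]);


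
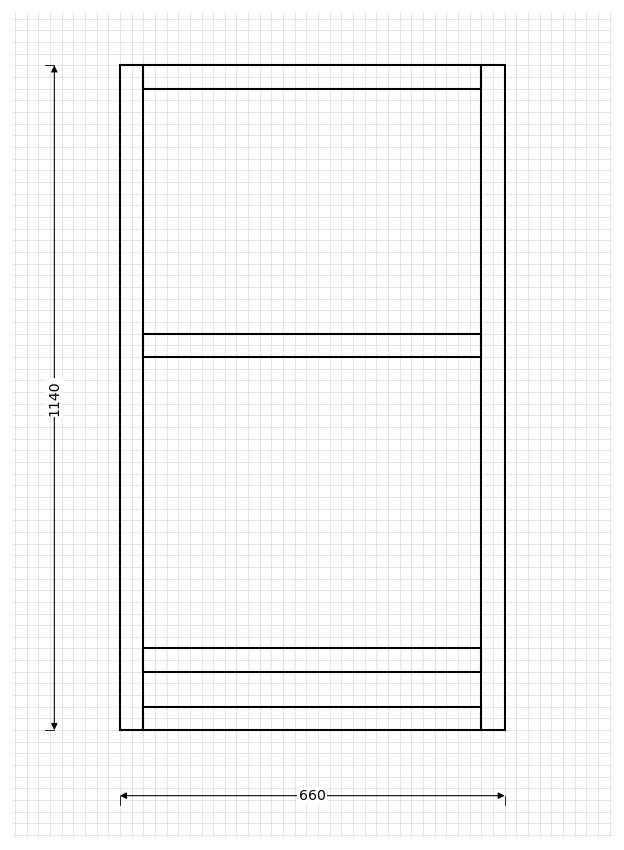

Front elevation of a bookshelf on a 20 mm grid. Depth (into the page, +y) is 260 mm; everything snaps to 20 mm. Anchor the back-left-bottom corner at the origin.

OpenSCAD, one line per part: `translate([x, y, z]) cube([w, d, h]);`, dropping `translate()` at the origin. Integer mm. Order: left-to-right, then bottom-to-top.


cube([40, 260, 1140]);
translate([40, 0, 0]) cube([580, 260, 40]);
translate([40, 0, 100]) cube([580, 260, 40]);
translate([40, 0, 640]) cube([580, 260, 40]);
translate([40, 0, 1100]) cube([580, 260, 40]);
translate([620, 0, 0]) cube([40, 260, 1140]);


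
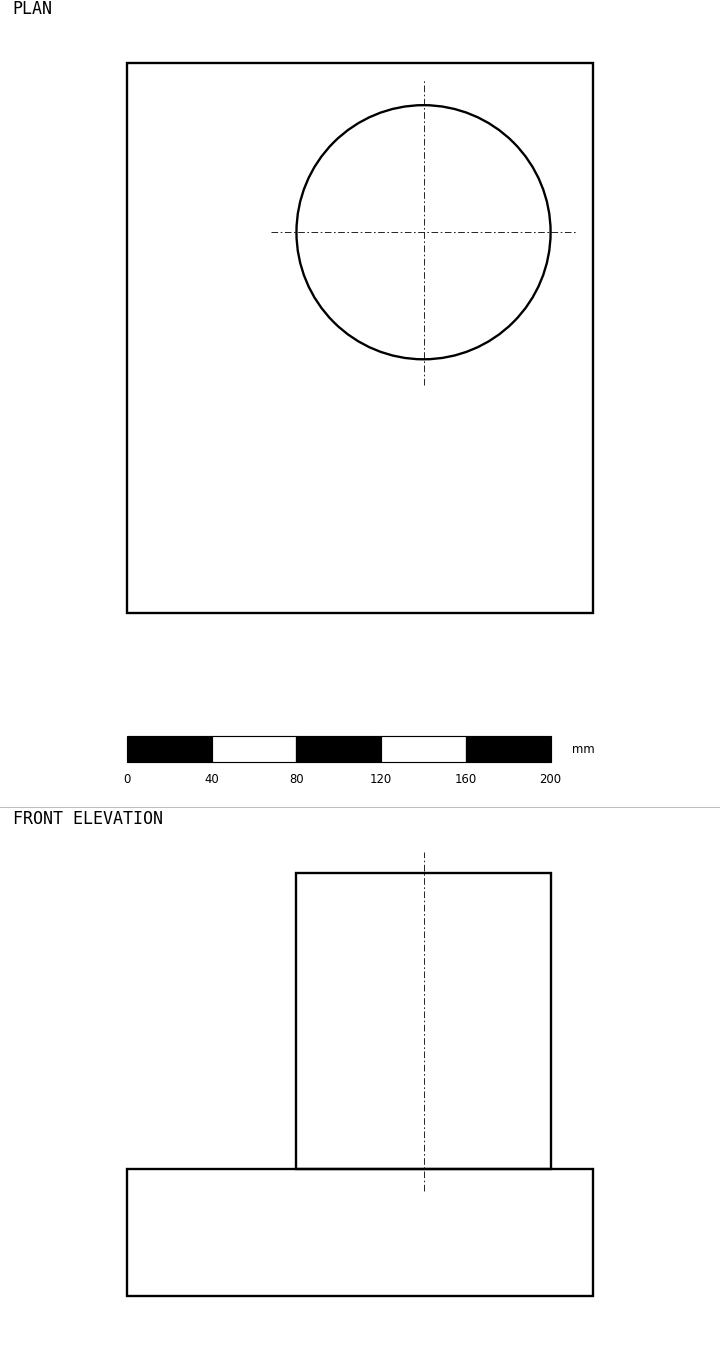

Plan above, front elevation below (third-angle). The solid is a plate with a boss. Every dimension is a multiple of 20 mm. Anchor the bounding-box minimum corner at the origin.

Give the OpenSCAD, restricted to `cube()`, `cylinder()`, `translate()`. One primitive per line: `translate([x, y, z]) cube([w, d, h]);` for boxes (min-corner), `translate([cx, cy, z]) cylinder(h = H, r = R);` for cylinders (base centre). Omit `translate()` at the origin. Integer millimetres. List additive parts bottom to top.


cube([220, 260, 60]);
translate([140, 180, 60]) cylinder(h = 140, r = 60);


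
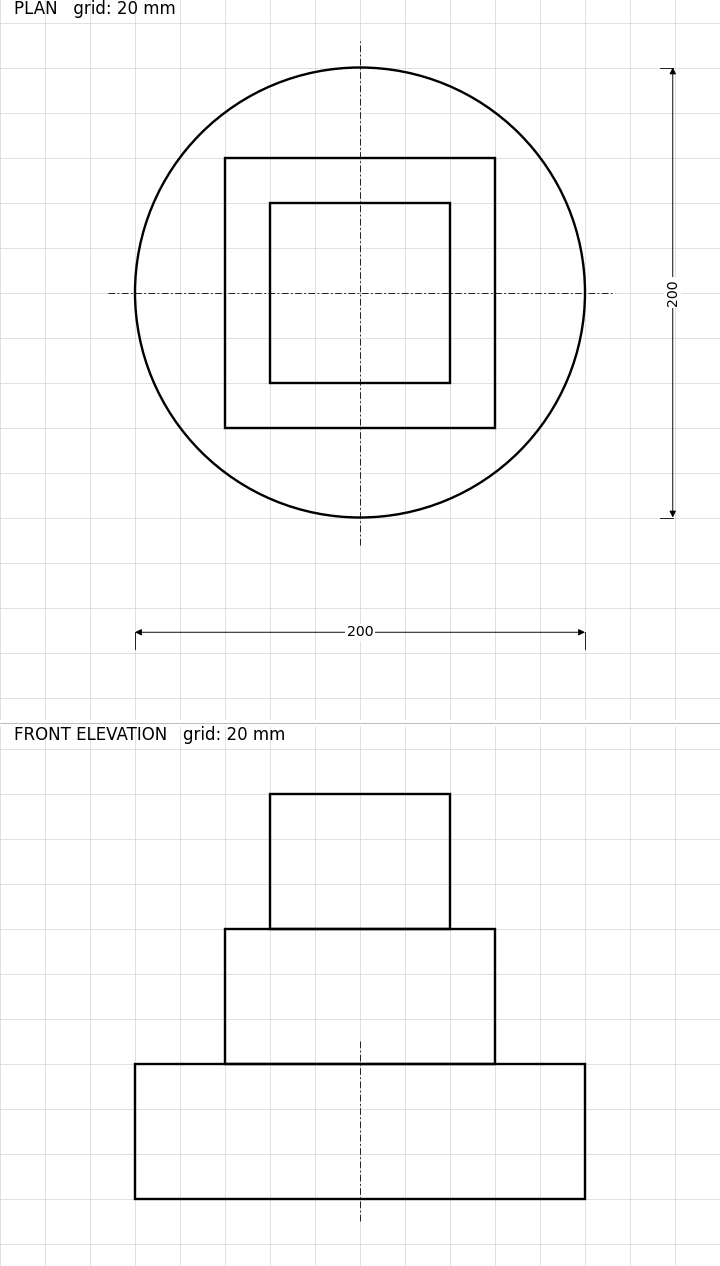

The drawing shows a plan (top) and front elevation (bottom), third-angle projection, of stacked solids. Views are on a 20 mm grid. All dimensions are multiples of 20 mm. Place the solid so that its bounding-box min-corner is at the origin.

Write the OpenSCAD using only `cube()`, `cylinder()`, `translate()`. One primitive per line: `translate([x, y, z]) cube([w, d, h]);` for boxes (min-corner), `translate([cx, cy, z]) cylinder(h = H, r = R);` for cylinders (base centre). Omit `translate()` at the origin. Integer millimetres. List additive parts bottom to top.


translate([100, 100, 0]) cylinder(h = 60, r = 100);
translate([40, 40, 60]) cube([120, 120, 60]);
translate([60, 60, 120]) cube([80, 80, 60]);
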